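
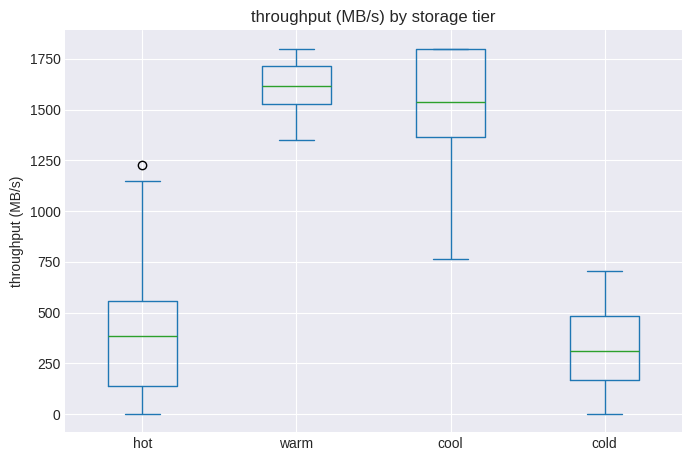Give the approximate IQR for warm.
≈ 200

Q3 ≈ 1800, Q1 ≈ 1600; IQR ≈ 200.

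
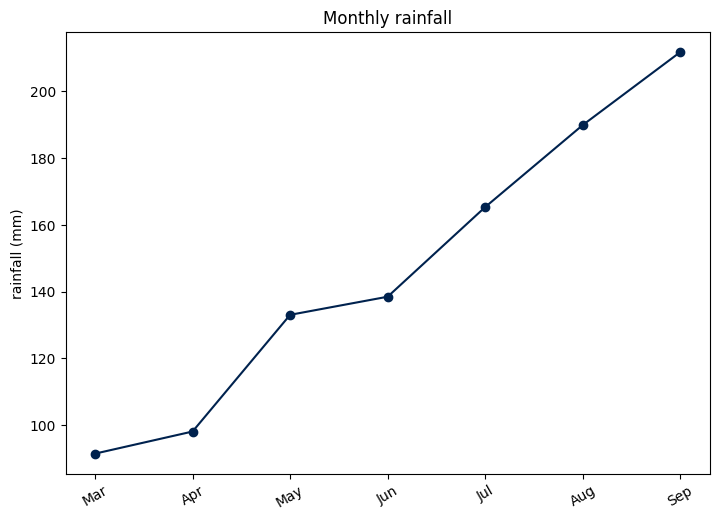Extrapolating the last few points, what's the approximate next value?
Last three: 160, 180, 220 → slope ≈ 30/step → next ≈ 250.

≈ 250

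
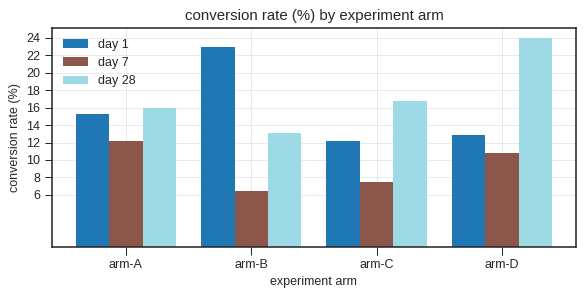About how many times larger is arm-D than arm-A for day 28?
≈ 1.5×

arm-D ≈ 24, arm-A ≈ 16; 24/16 ≈ 1.5.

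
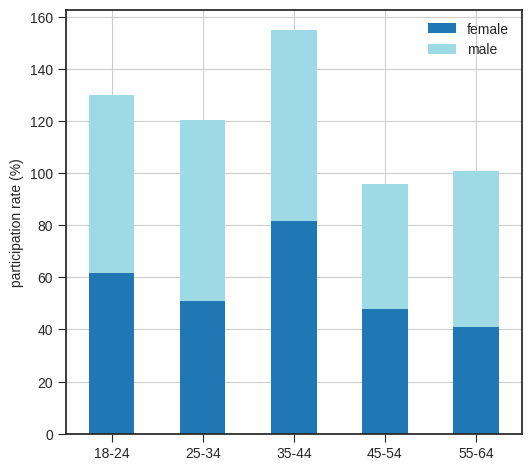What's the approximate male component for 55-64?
male top ≈ 100, bottom ≈ 40; segment ≈ 60.

≈ 60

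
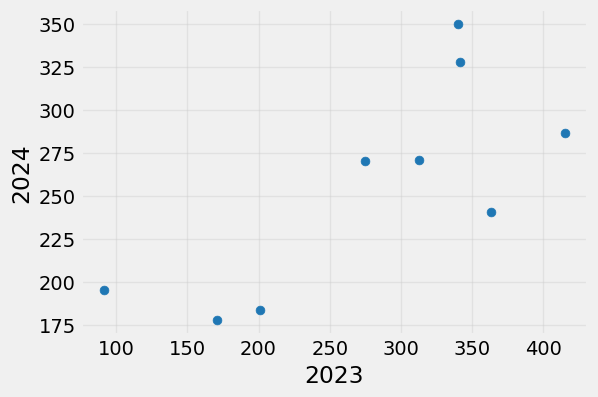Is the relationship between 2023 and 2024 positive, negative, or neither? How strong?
positive, strong

Points are positively correlated; strong (|r| ≈ 0.8).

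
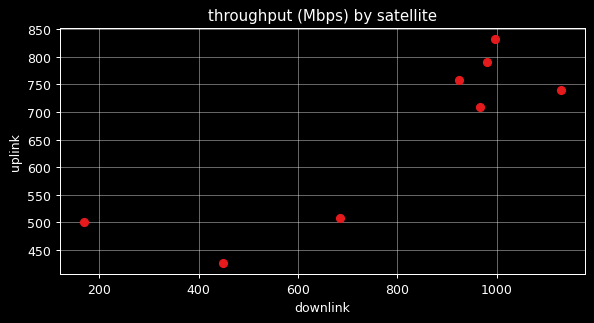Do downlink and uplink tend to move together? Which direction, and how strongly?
Points are positively correlated; strong (|r| ≈ 0.9).

positive, strong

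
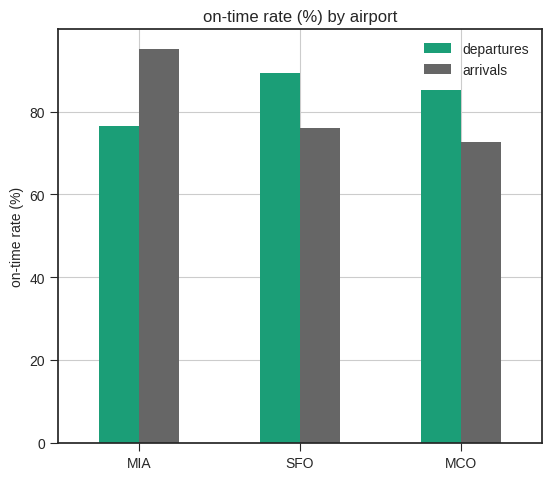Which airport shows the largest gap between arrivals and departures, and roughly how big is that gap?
MIA: arrivals ≈ 100, departures ≈ 80 → gap ≈ 20. Next-largest (SFO) is only ≈ 10.

MIA, ≈ 20 %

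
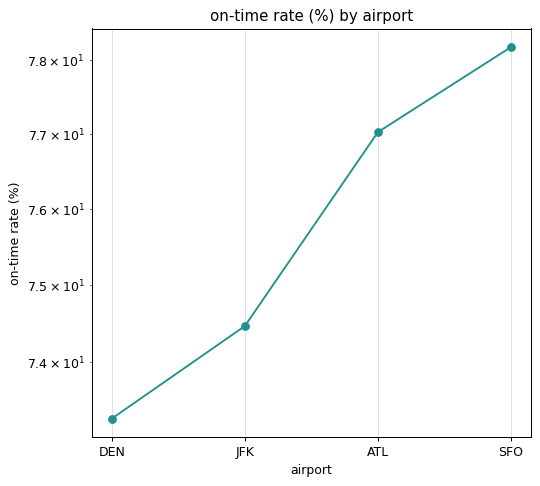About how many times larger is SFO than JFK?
≈ 1.05×

SFO ≈ 78.0, JFK ≈ 74.5; 78.0/74.5 ≈ 1.05.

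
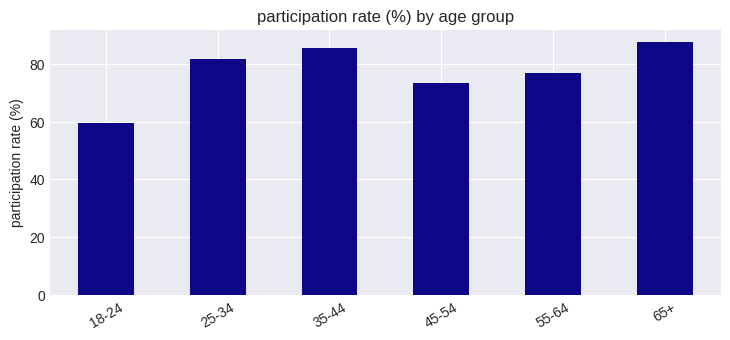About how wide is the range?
Max 65+ ≈ 90, min 18-24 ≈ 60; range ≈ 30.

≈ 30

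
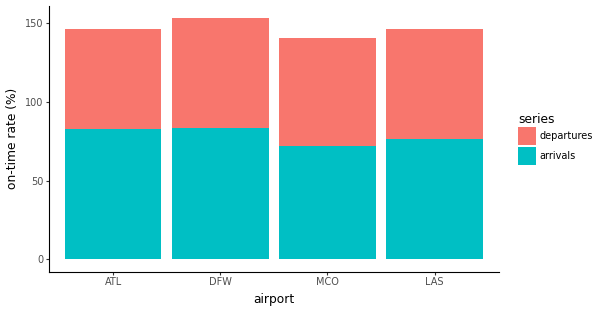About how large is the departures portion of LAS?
≈ 60

departures top ≈ 140, bottom ≈ 80; segment ≈ 60.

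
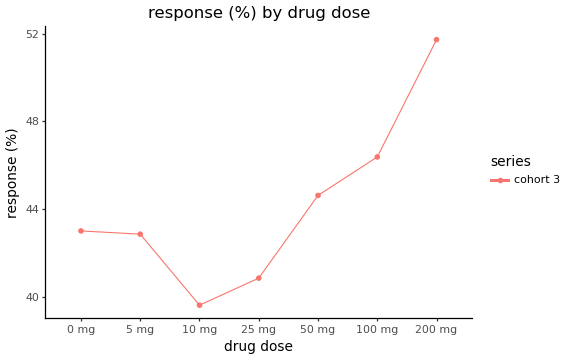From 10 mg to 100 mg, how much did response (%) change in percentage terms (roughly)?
10 mg ≈ 40, 100 mg ≈ 46; (46 − 40) / 40 ≈ +15%.

≈ +15%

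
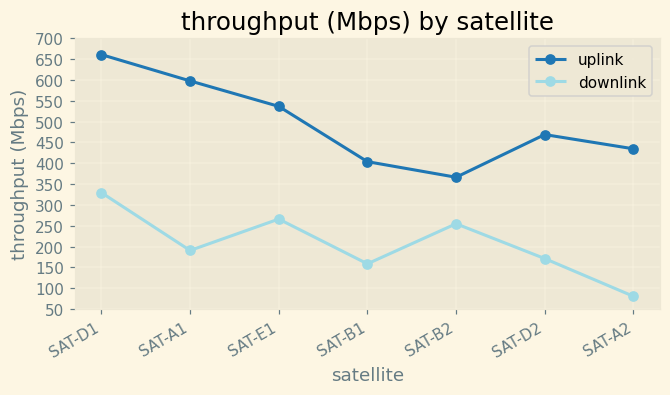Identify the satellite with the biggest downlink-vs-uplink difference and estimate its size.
SAT-A1, ≈ 400 Mbps

SAT-A1: downlink ≈ 200, uplink ≈ 600 → gap ≈ 400. Next-largest (SAT-A2) is only ≈ 350.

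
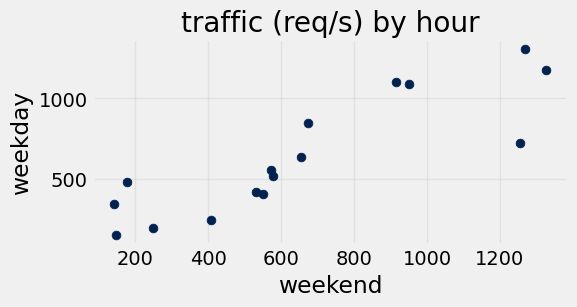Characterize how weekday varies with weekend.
Points are positively correlated; strong (|r| ≈ 0.9).

positive, strong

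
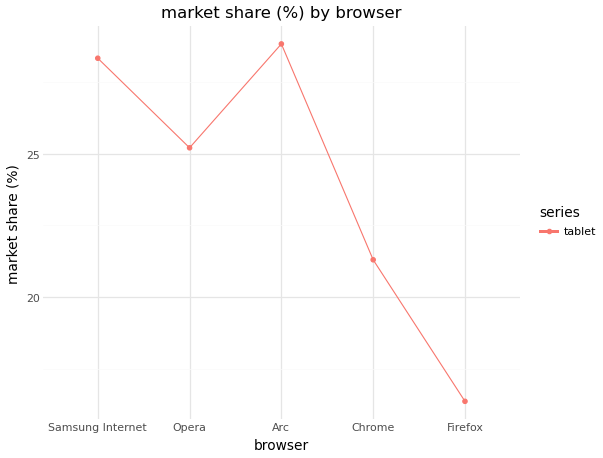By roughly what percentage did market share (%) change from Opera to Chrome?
≈ -15.4%

Opera ≈ 26, Chrome ≈ 22; (22 − 26) / 26 ≈ -15.4%.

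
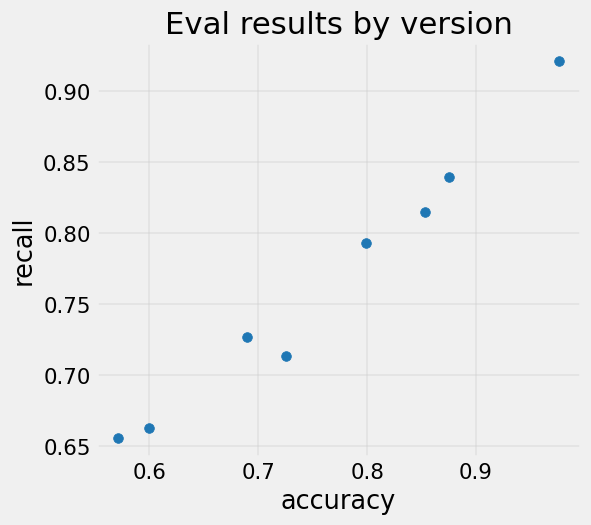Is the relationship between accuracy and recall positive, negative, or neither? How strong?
Points are positively correlated; strong (|r| ≈ 1.0).

positive, strong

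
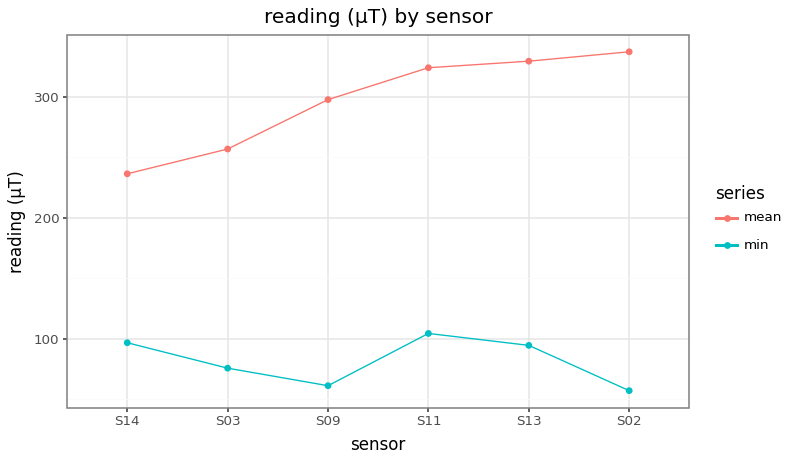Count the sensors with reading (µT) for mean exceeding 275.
4

Above 275: S09, S11, S13, S02.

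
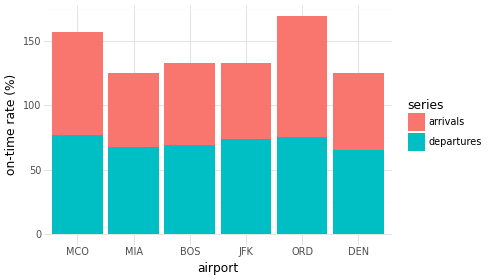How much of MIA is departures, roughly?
≈ 60

departures top ≈ 60, bottom ≈ 0; segment ≈ 60.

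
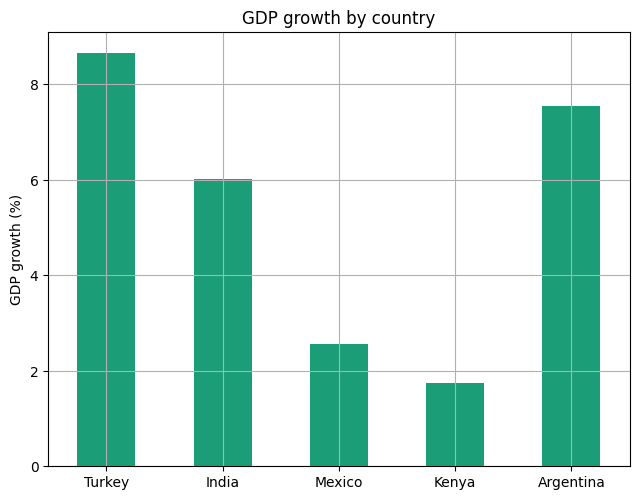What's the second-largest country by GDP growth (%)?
Argentina

Top 3: Turkey ≈ 9, Argentina ≈ 8, India ≈ 6.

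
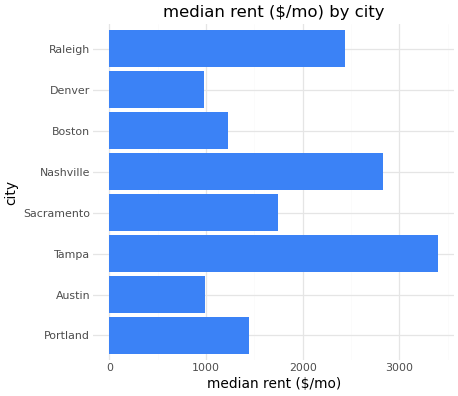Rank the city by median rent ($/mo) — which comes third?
Top 4: Tampa ≈ 3500, Nashville ≈ 3000, Raleigh ≈ 2500, Sacramento ≈ 1500.

Raleigh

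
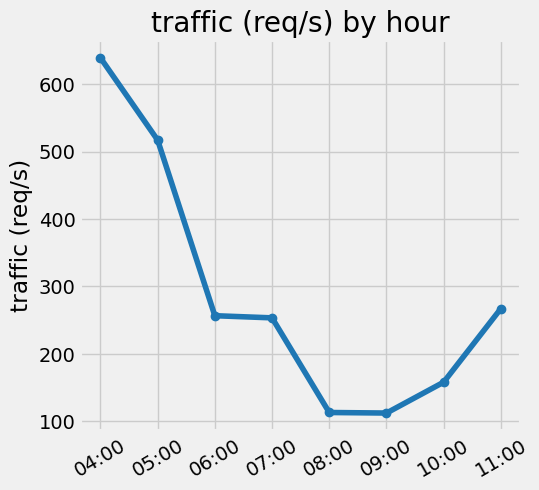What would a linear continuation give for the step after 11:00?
Last three: 100, 150, 250 → slope ≈ 75/step → next ≈ 325.

≈ 325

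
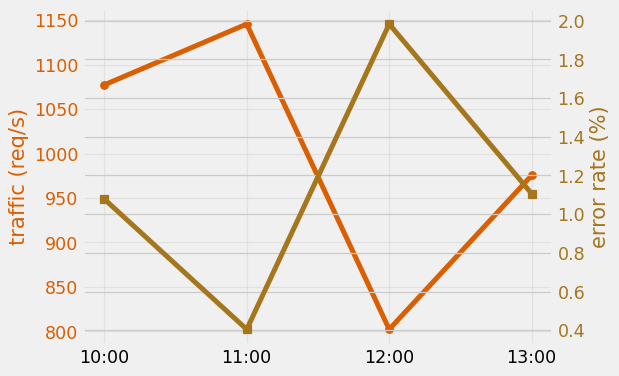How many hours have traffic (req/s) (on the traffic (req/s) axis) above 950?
3

Above 950: 10:00, 11:00, 13:00.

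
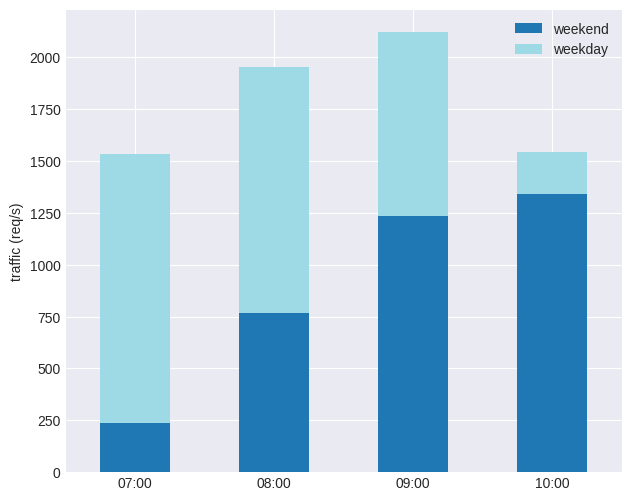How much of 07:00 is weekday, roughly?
≈ 1400

weekday top ≈ 1600, bottom ≈ 200; segment ≈ 1400.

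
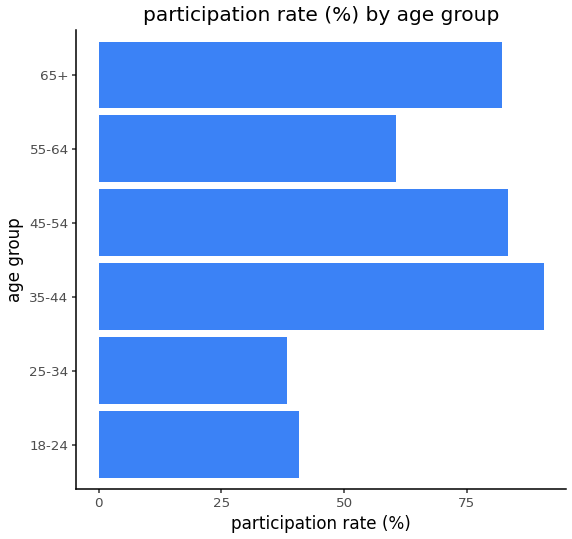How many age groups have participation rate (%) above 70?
3

Above 70: 35-44, 45-54, 65+.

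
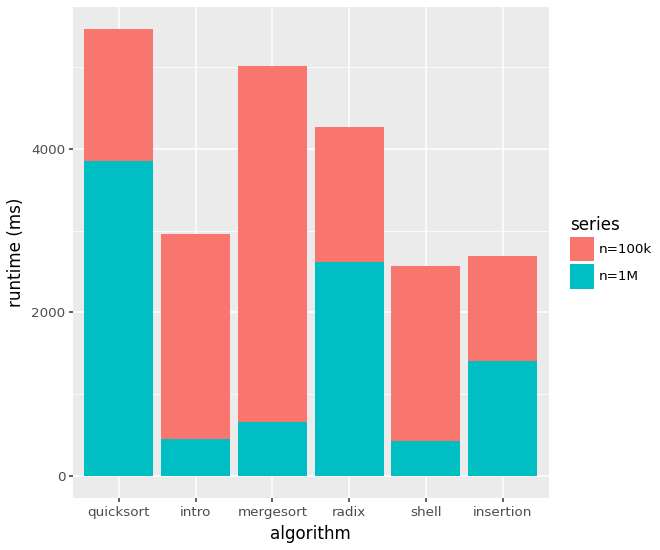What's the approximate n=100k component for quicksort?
n=100k top ≈ 5500, bottom ≈ 4000; segment ≈ 1500.

≈ 1500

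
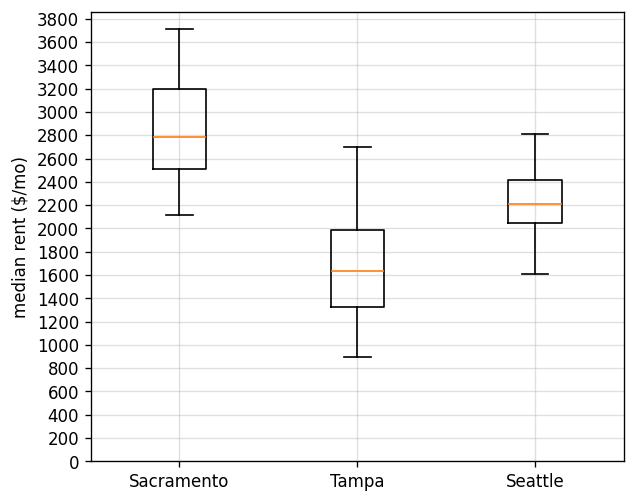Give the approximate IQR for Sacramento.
Q3 ≈ 3200, Q1 ≈ 2600; IQR ≈ 600.

≈ 600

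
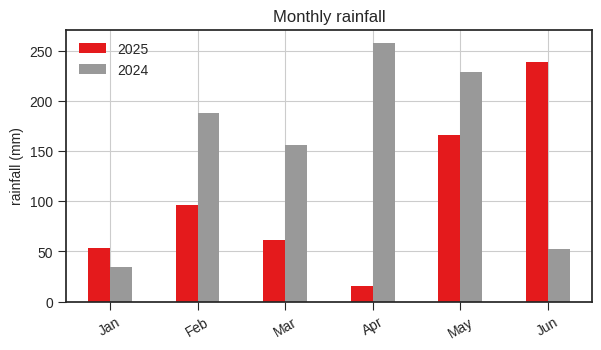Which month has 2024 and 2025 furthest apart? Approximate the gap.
Apr, ≈ 225 mm

Apr: 2024 ≈ 250, 2025 ≈ 25 → gap ≈ 225. Next-largest (Jun) is only ≈ 200.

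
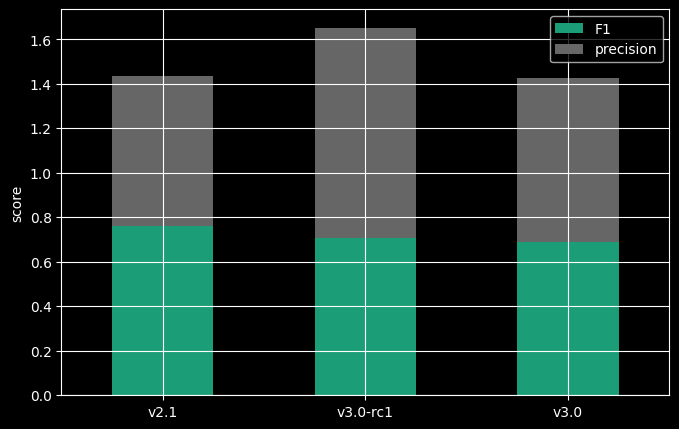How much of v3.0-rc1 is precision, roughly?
precision top ≈ 1.6, bottom ≈ 0.8; segment ≈ 0.8.

≈ 0.8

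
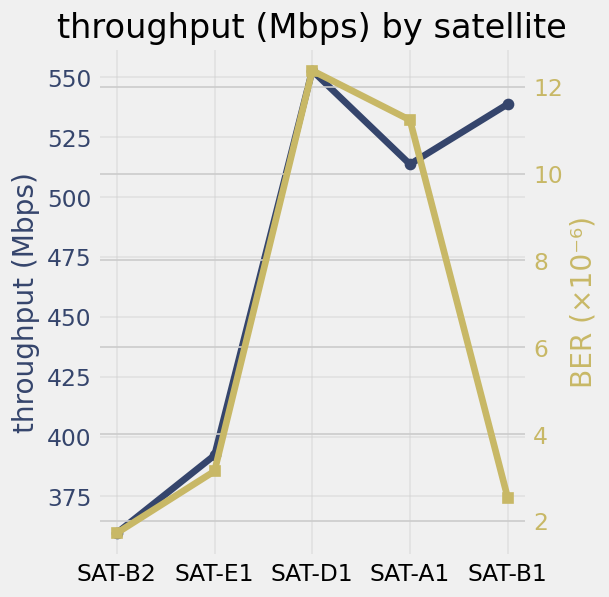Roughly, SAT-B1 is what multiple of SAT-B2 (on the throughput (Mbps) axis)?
SAT-B1 ≈ 540, SAT-B2 ≈ 360; 540/360 ≈ 1.5.

≈ 1.5×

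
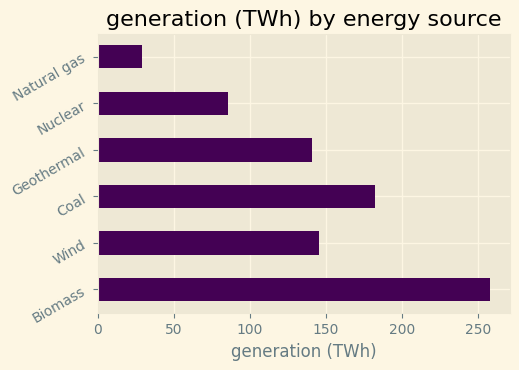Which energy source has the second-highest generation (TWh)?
Top 3: Biomass ≈ 250, Coal ≈ 175, Wind ≈ 150.

Coal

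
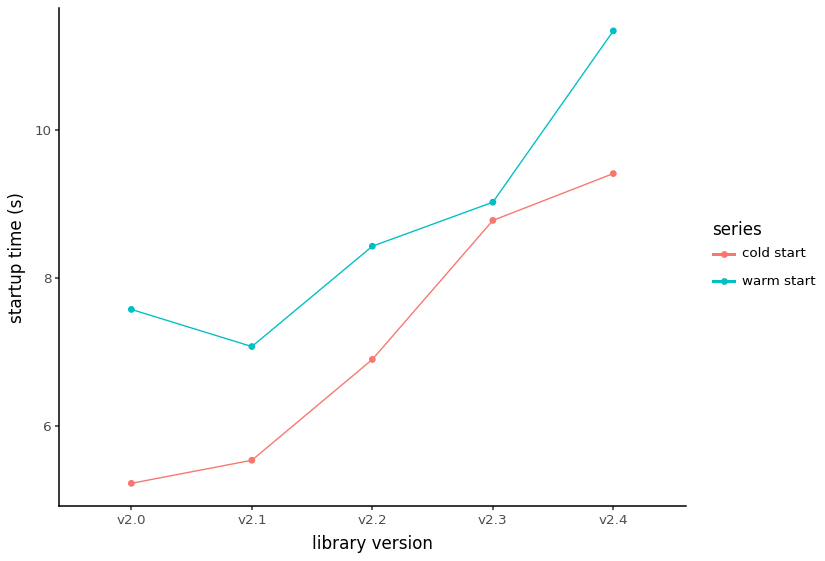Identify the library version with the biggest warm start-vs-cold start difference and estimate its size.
v2.0, ≈ 3 s

v2.0: warm start ≈ 8, cold start ≈ 5 → gap ≈ 3. Next-largest (v2.4) is only ≈ 2.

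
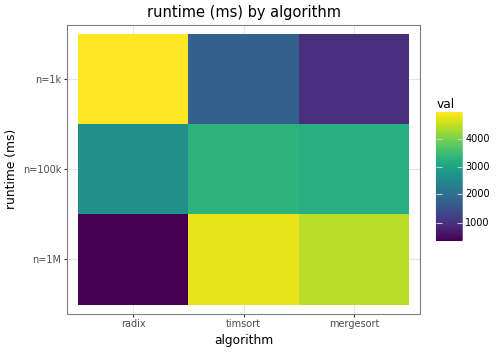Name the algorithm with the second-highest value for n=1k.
Top 3 for n=1k: radix ≈ 5000, timsort ≈ 1500, mergesort ≈ 1000.

timsort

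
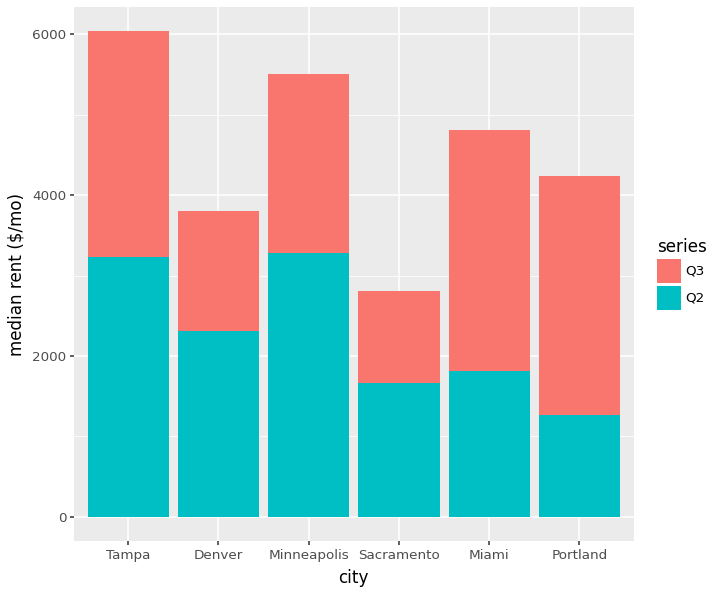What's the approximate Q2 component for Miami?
Q2 top ≈ 2000, bottom ≈ 0; segment ≈ 2000.

≈ 2000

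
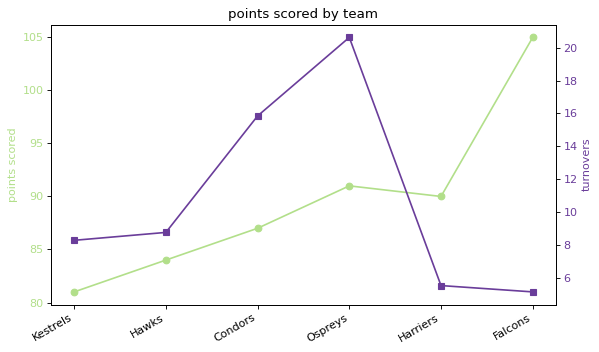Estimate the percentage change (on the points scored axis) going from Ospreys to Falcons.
≈ +13%

Ospreys ≈ 92, Falcons ≈ 104; (104 − 92) / 92 ≈ +13%.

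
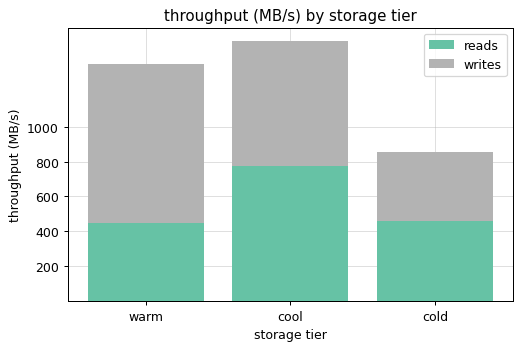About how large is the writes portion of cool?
writes top ≈ 1400, bottom ≈ 800; segment ≈ 600.

≈ 600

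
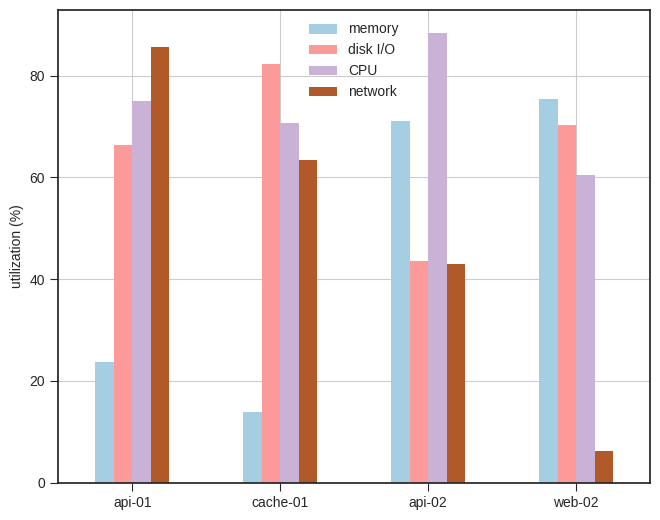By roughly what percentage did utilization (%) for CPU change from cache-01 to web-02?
cache-01 ≈ 70, web-02 ≈ 60; (60 − 70) / 70 ≈ -14.3%.

≈ -14.3%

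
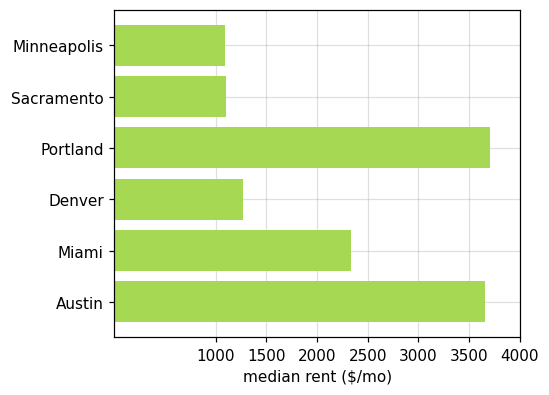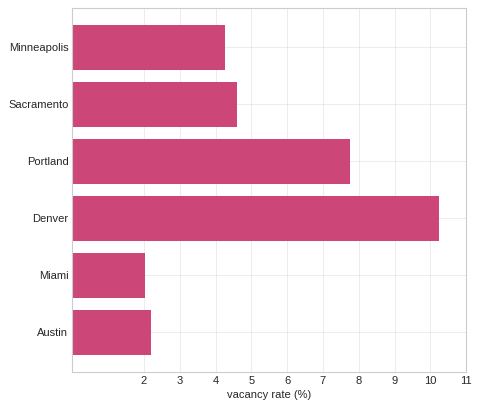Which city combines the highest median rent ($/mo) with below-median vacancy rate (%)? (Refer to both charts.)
Austin

Chart 2 median vacancy rate (%) ≈ 4; below-median cities: Minneapolis, Miami, Austin. Among those, Austin has the highest median rent ($/mo) (≈ 3500).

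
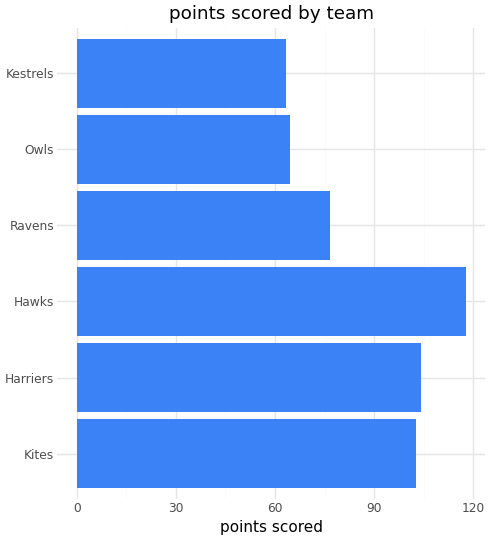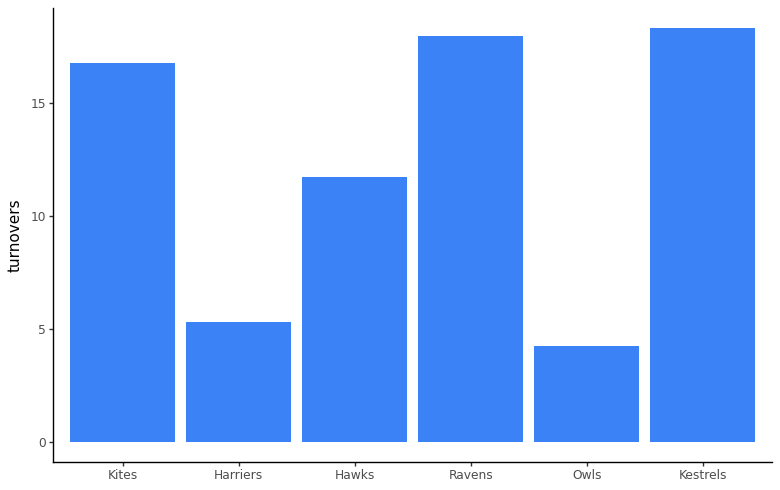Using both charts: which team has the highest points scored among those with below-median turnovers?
Hawks

Chart 2 median turnovers ≈ 14; below-median teams: Harriers, Hawks, Owls. Among those, Hawks has the highest points scored (≈ 120).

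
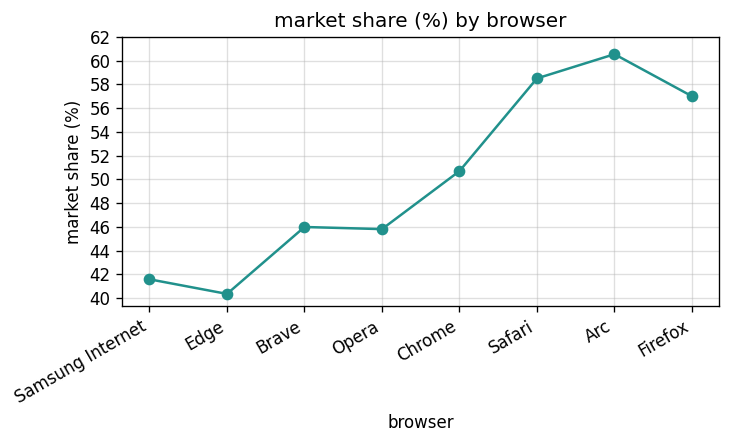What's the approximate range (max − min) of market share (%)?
Max Arc ≈ 60, min Edge ≈ 40; range ≈ 20.

≈ 20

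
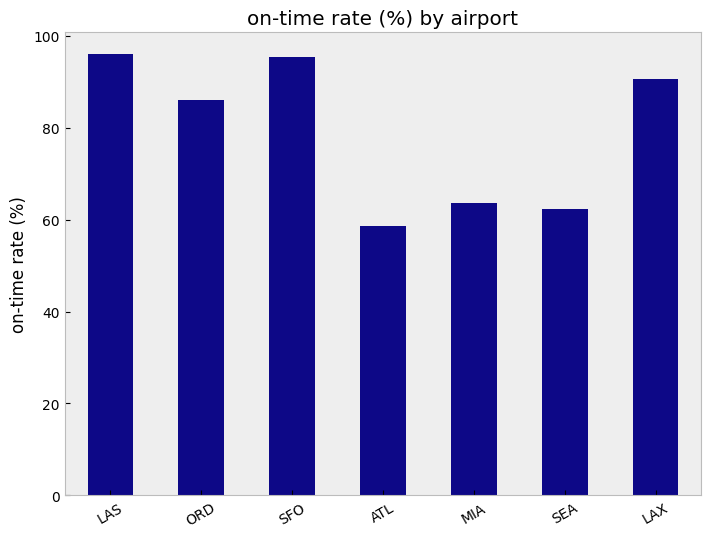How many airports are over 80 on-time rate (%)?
4

Above 80: LAS, ORD, SFO, LAX.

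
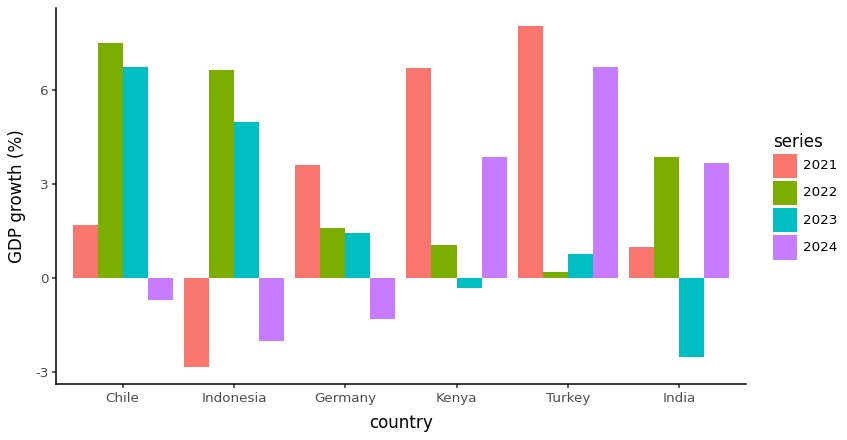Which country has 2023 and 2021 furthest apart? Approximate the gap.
Indonesia: 2023 ≈ 5, 2021 ≈ -3 → gap ≈ 8. Next-largest (Turkey) is only ≈ 7.

Indonesia, ≈ 8 %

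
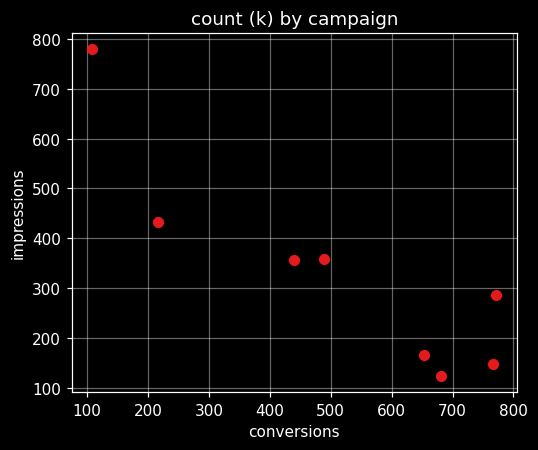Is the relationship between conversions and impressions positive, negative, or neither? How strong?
Points are negatively correlated; strong (|r| ≈ 0.9).

negative, strong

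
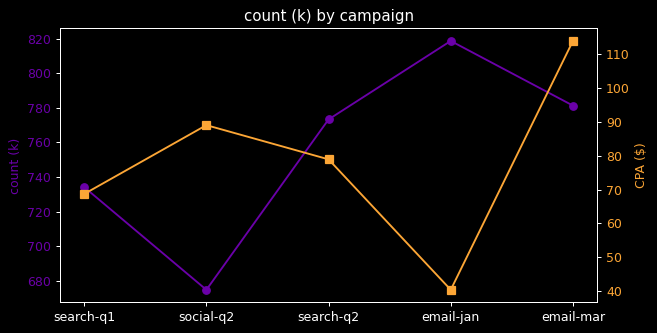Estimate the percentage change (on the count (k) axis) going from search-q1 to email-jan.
≈ +10.8%

search-q1 ≈ 740, email-jan ≈ 820; (820 − 740) / 740 ≈ +10.8%.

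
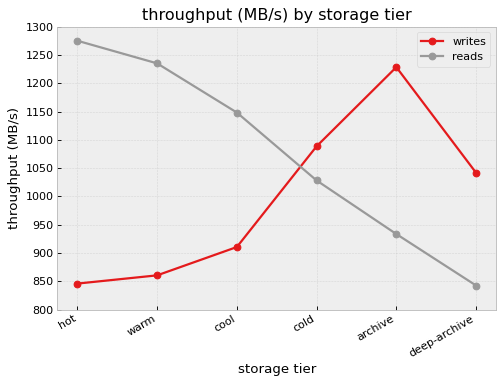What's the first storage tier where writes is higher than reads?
cold

cool: writes ≈ 900 vs reads ≈ 1150 (not yet); cold: writes ≈ 1100 vs reads ≈ 1050 (first crossover).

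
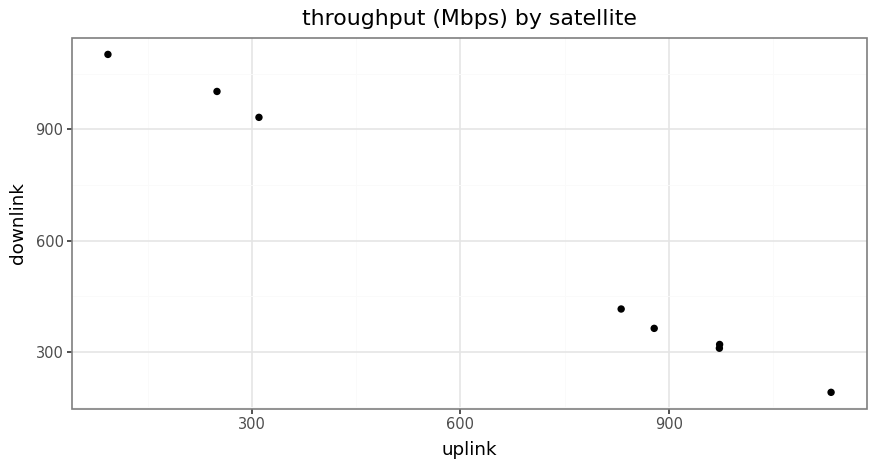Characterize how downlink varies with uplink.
Points are negatively correlated; strong (|r| ≈ 1.0).

negative, strong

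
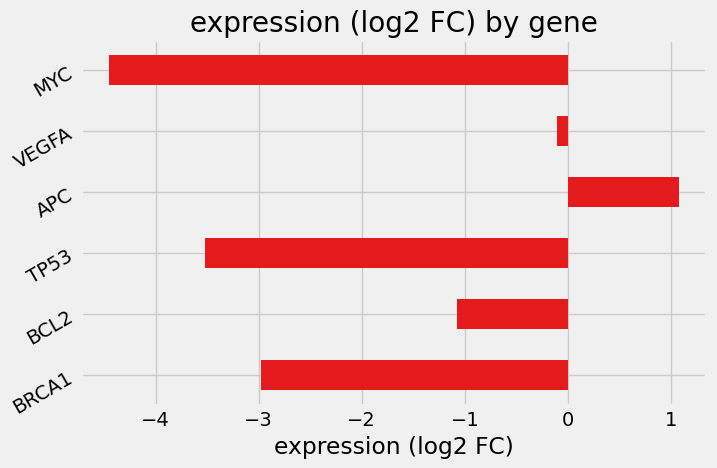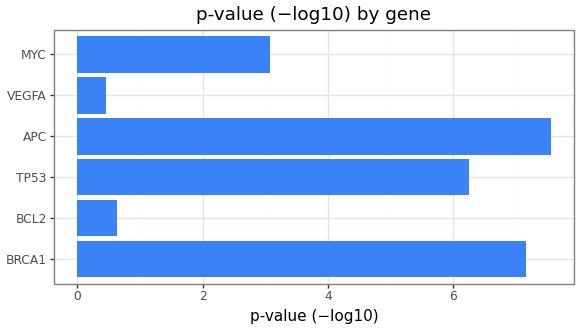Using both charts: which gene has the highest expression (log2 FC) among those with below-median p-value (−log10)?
VEGFA

Chart 2 median p-value (−log10) ≈ 5; below-median genes: BCL2, VEGFA, MYC. Among those, VEGFA has the highest expression (log2 FC) (≈ -0.1).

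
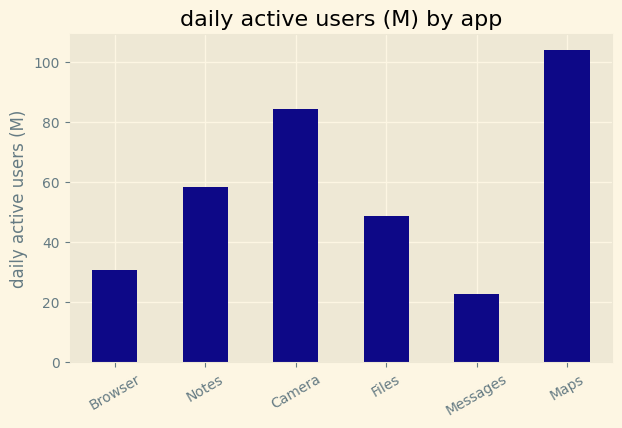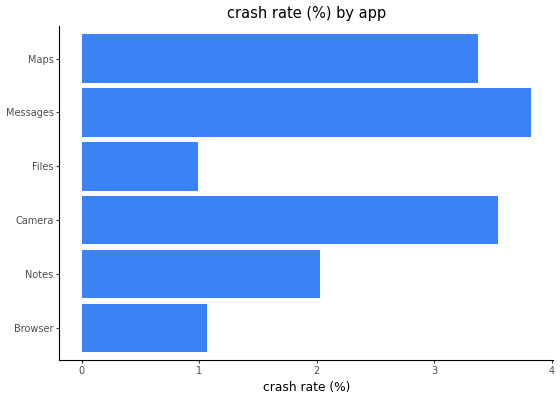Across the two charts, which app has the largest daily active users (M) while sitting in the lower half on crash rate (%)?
Chart 2 median crash rate (%) ≈ 2.5; below-median apps: Browser, Notes, Files. Among those, Notes has the highest daily active users (M) (≈ 60).

Notes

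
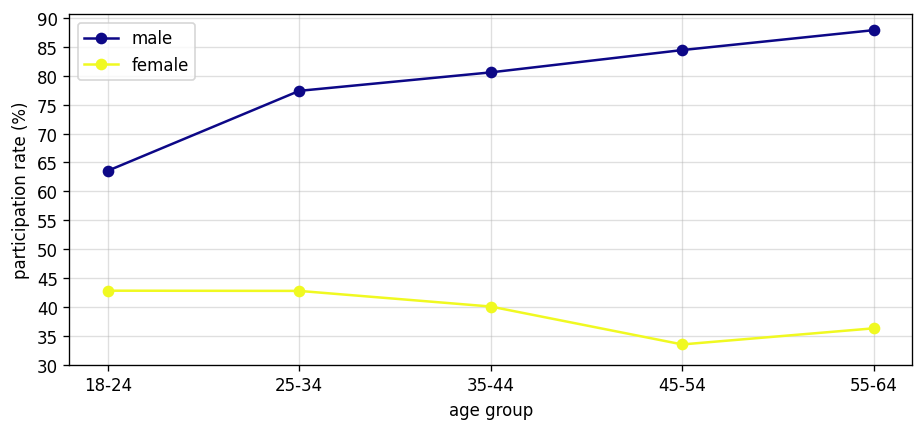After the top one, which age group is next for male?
Top 3 for male: 55-64 ≈ 90, 45-54 ≈ 85, 35-44 ≈ 80.

45-54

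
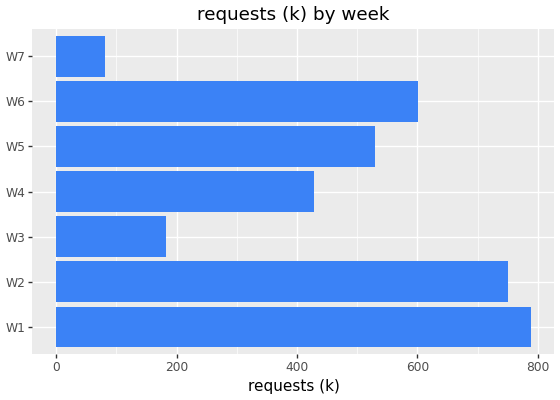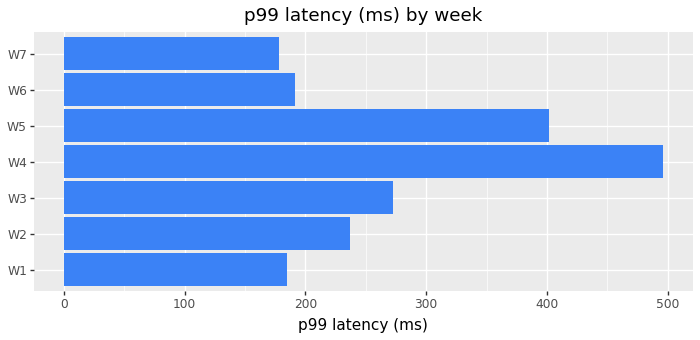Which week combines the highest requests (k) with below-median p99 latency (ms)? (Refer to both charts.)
W1

Chart 2 median p99 latency (ms) ≈ 250; below-median weeks: W1, W6, W7. Among those, W1 has the highest requests (k) (≈ 800).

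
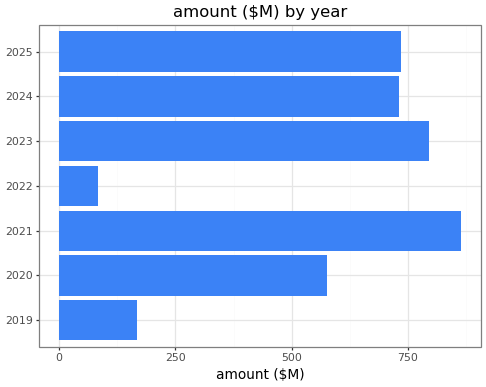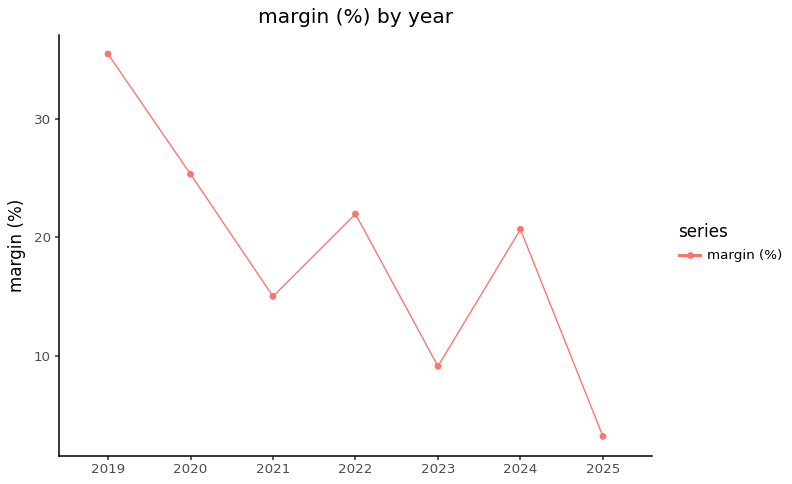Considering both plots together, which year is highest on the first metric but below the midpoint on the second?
2021

Chart 2 median margin (%) ≈ 20; below-median years: 2021, 2023, 2025. Among those, 2021 has the highest amount ($M) (≈ 900).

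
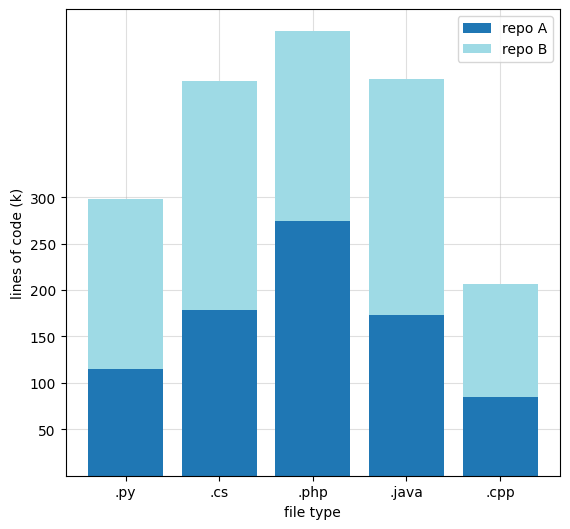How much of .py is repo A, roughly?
≈ 100

repo A top ≈ 100, bottom ≈ 0; segment ≈ 100.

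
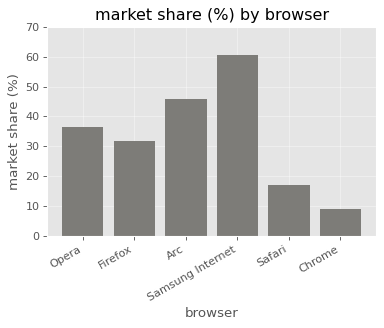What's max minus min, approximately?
≈ 50

Max Samsung Internet ≈ 60, min Chrome ≈ 10; range ≈ 50.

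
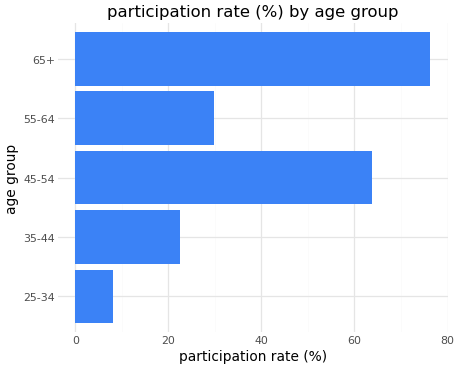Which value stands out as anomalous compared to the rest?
65+

65+ ≈ 80; the rest sit between ≈ 10 and ≈ 60.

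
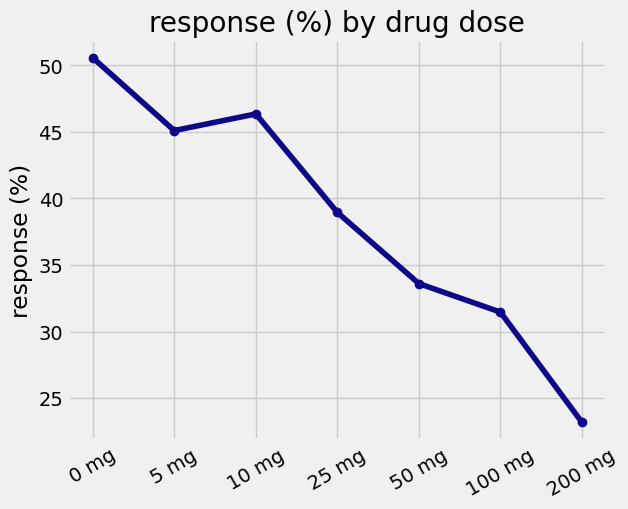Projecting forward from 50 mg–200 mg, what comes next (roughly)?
≈ 20

Last three: 35, 30, 25 → slope ≈ -5/step → next ≈ 20.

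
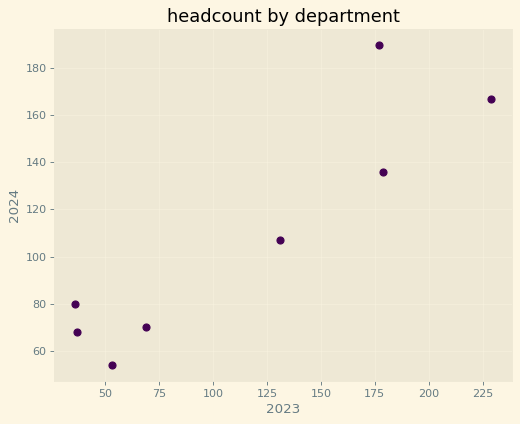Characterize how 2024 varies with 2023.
Points are positively correlated; strong (|r| ≈ 0.9).

positive, strong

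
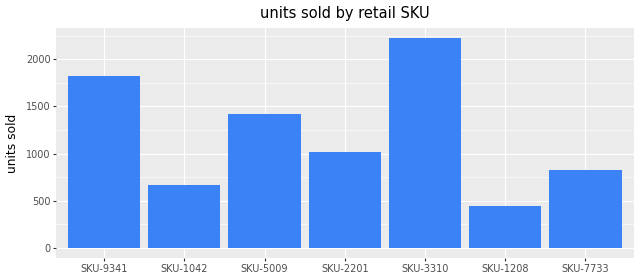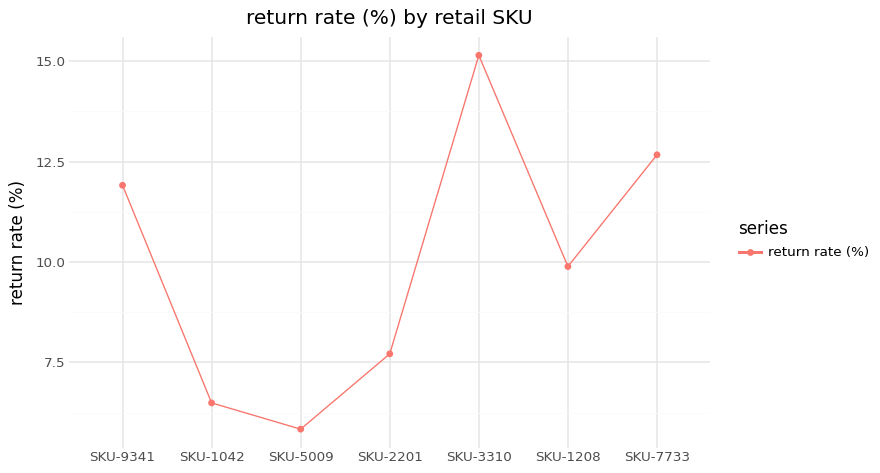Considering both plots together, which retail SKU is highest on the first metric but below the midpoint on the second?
SKU-5009

Chart 2 median return rate (%) ≈ 10; below-median retail SKUs: SKU-1042, SKU-5009, SKU-2201. Among those, SKU-5009 has the highest units sold (≈ 1500).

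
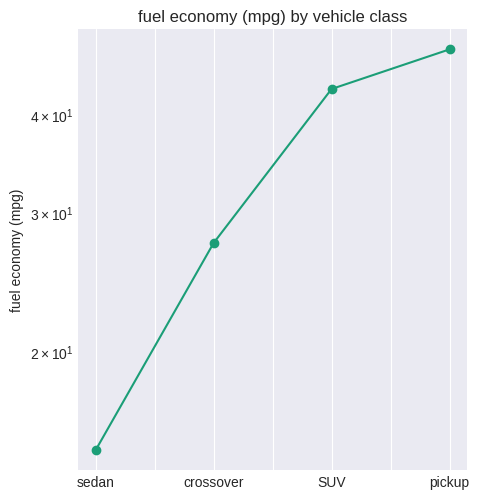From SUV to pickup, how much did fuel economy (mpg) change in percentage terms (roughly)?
SUV ≈ 45, pickup ≈ 50; (50 − 45) / 45 ≈ +11.1%.

≈ +11.1%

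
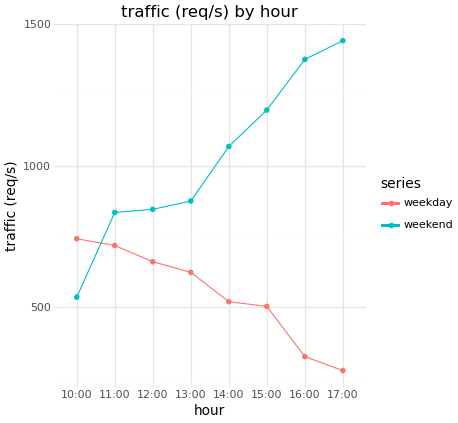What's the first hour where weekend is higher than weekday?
11:00

10:00: weekend ≈ 500 vs weekday ≈ 700 (not yet); 11:00: weekend ≈ 800 vs weekday ≈ 700 (first crossover).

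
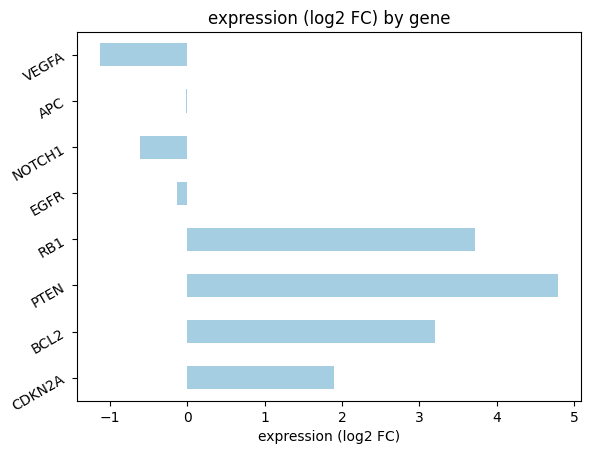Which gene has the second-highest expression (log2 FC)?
Top 3: PTEN ≈ 5.0, RB1 ≈ 3.5, BCL2 ≈ 3.0.

RB1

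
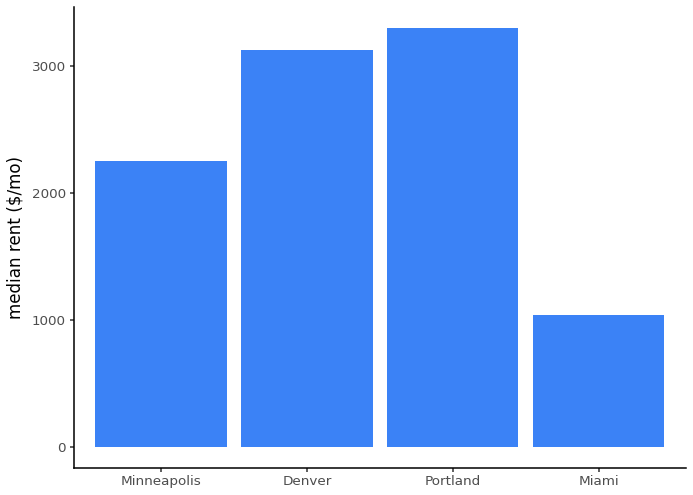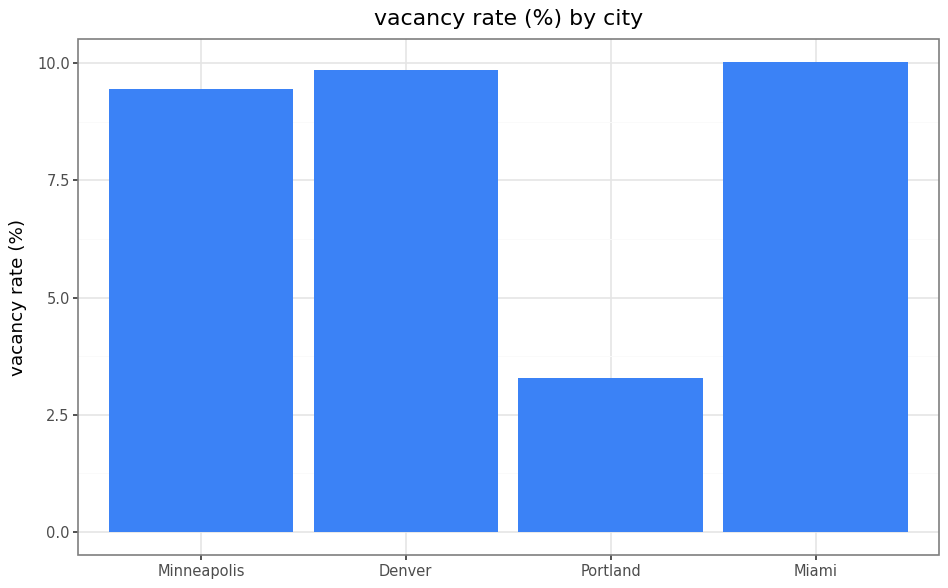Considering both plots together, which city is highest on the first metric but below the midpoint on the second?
Chart 2 median vacancy rate (%) ≈ 10; below-median cities: Minneapolis, Portland. Among those, Portland has the highest median rent ($/mo) (≈ 3500).

Portland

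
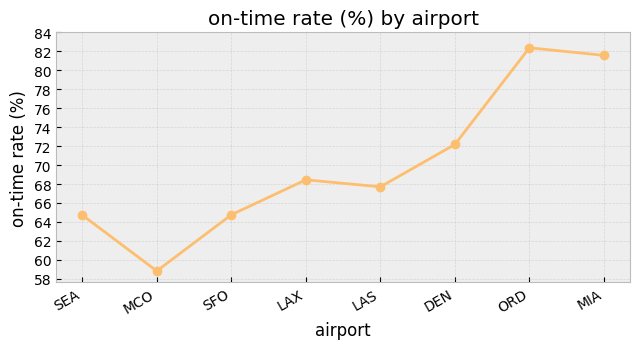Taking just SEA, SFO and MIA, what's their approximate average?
≈ 70

(64 + 64 + 82) / 3 ≈ 70.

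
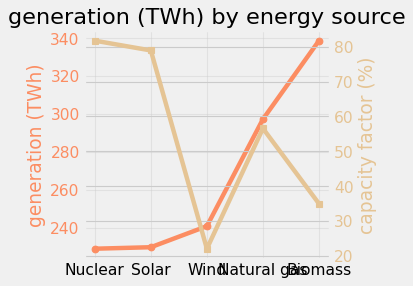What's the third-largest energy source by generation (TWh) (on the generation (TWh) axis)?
Wind

Top 4 (on the generation (TWh) axis): Biomass ≈ 340, Natural gas ≈ 300, Wind ≈ 240, Solar ≈ 230.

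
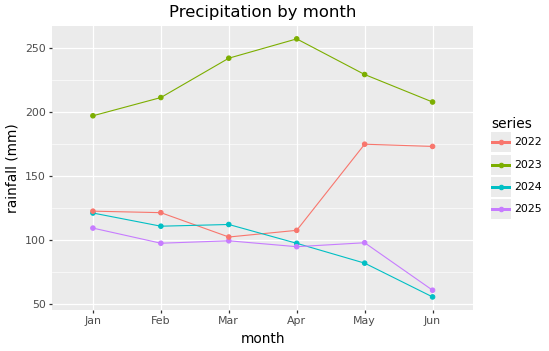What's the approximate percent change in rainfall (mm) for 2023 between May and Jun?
May ≈ 220, Jun ≈ 200; (200 − 220) / 220 ≈ -9.1%.

≈ -9.1%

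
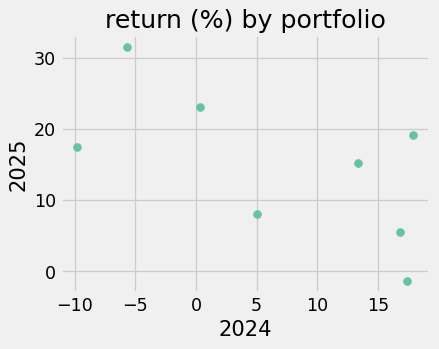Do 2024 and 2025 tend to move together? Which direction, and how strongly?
Points are negatively correlated; moderate (|r| ≈ 0.6).

negative, moderate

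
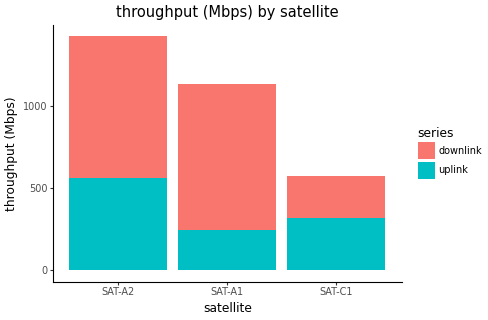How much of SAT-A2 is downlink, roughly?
≈ 800

downlink top ≈ 1400, bottom ≈ 600; segment ≈ 800.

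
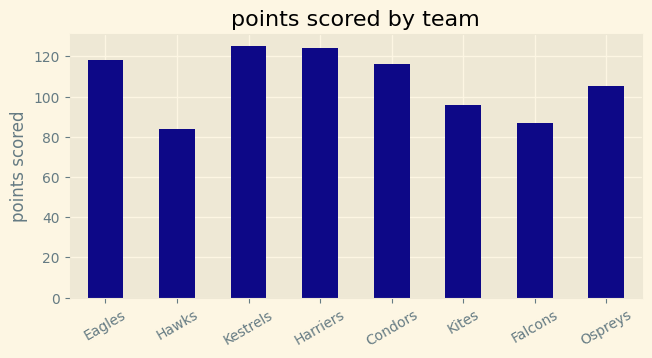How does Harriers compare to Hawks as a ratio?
≈ 1.5×

Harriers ≈ 120, Hawks ≈ 80; 120/80 ≈ 1.5.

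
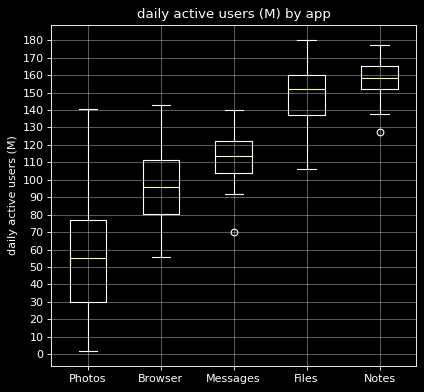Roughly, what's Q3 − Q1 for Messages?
≈ 20

Q3 ≈ 120, Q1 ≈ 100; IQR ≈ 20.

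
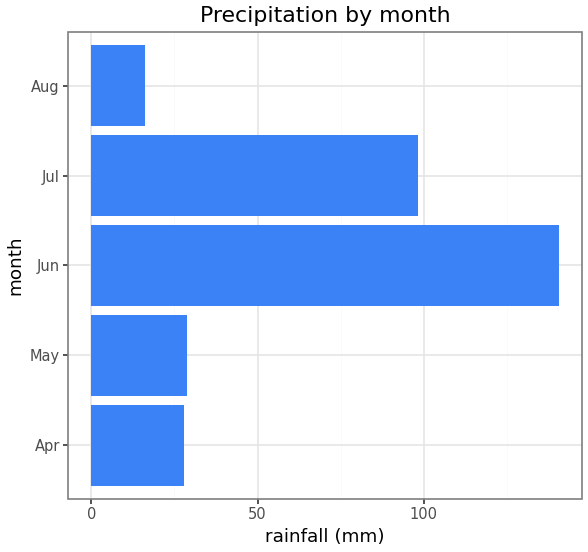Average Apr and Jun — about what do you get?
(20 + 140) / 2 ≈ 80.

≈ 80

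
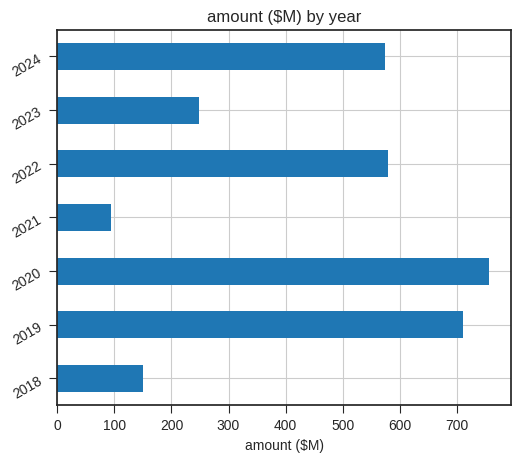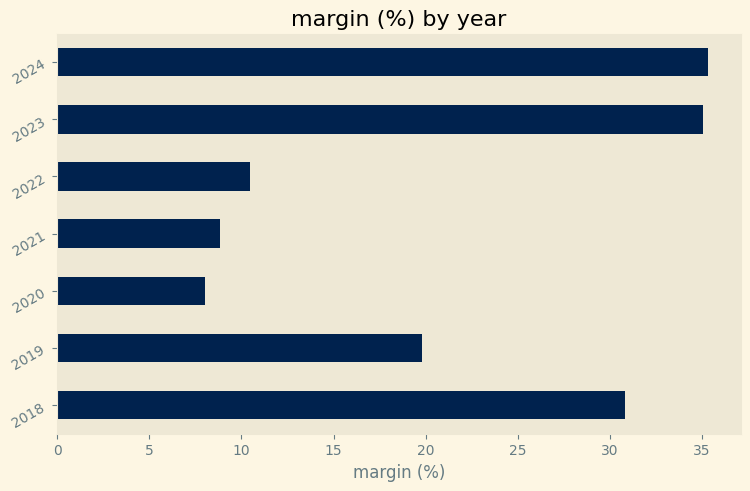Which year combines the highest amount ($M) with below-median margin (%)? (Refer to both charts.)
2020

Chart 2 median margin (%) ≈ 20; below-median years: 2020, 2021, 2022. Among those, 2020 has the highest amount ($M) (≈ 800).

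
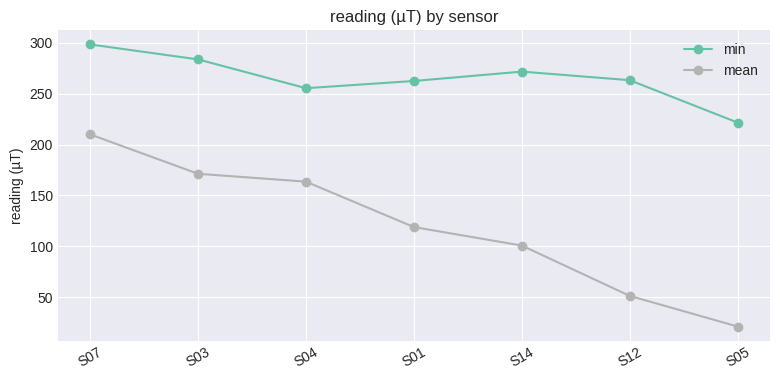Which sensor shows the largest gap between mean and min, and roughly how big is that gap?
S12, ≈ 225 µT

S12: mean ≈ 50, min ≈ 275 → gap ≈ 225. Next-largest (S05) is only ≈ 200.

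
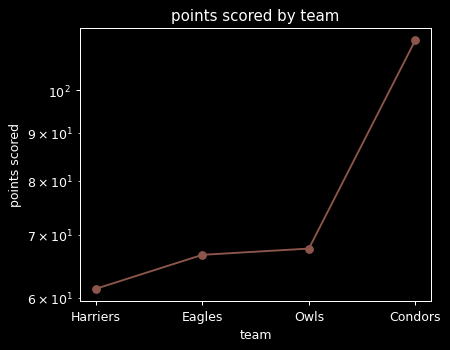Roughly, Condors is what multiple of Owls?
≈ 1.64×

Condors ≈ 115, Owls ≈ 70; 115/70 ≈ 1.64.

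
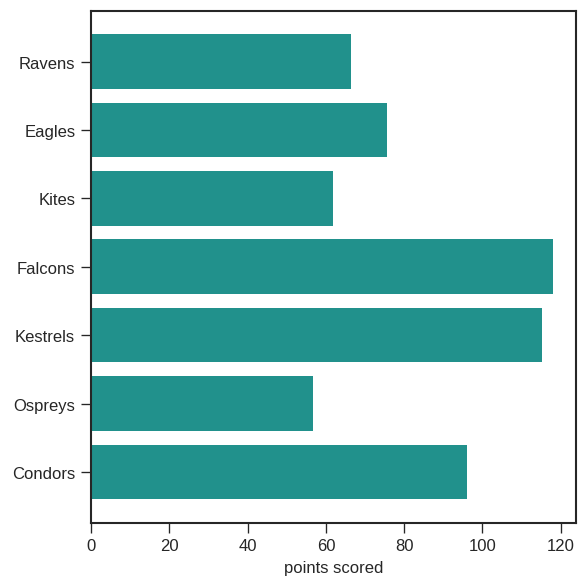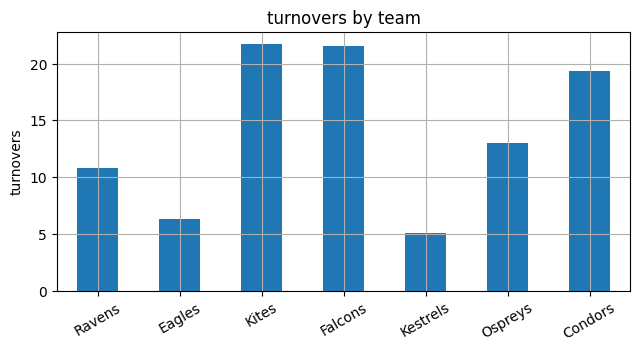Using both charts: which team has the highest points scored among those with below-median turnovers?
Chart 2 median turnovers ≈ 14; below-median teams: Ravens, Eagles, Kestrels. Among those, Kestrels has the highest points scored (≈ 120).

Kestrels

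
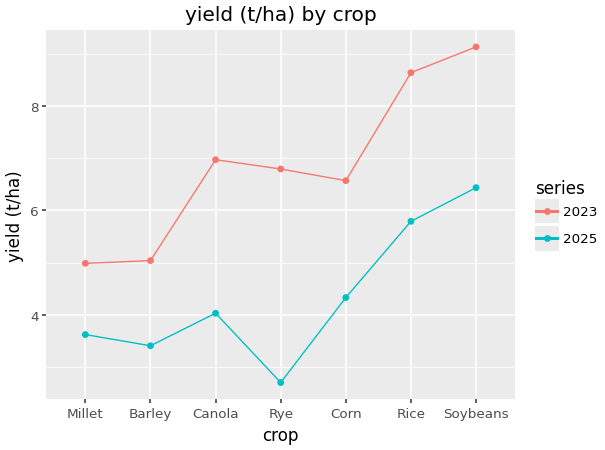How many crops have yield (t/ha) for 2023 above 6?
Above 6: Canola, Rye, Corn, Rice, Soybeans.

5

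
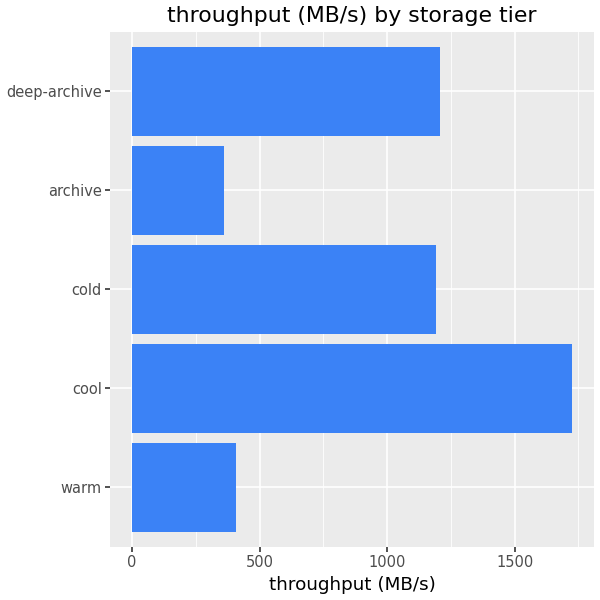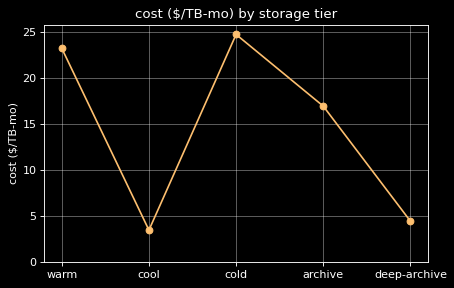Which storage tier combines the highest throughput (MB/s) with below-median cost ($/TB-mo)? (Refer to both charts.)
Chart 2 median cost ($/TB-mo) ≈ 15; below-median storage tiers: cool, deep-archive. Among those, cool has the highest throughput (MB/s) (≈ 1800).

cool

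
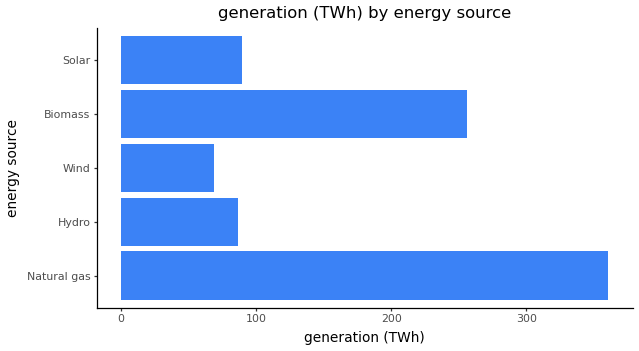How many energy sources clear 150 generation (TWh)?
Above 150: Natural gas, Biomass.

2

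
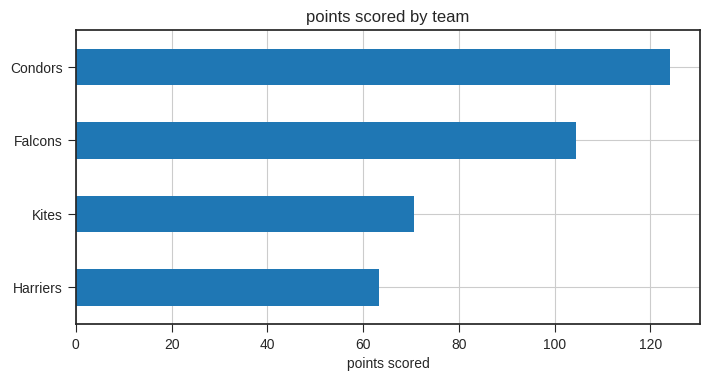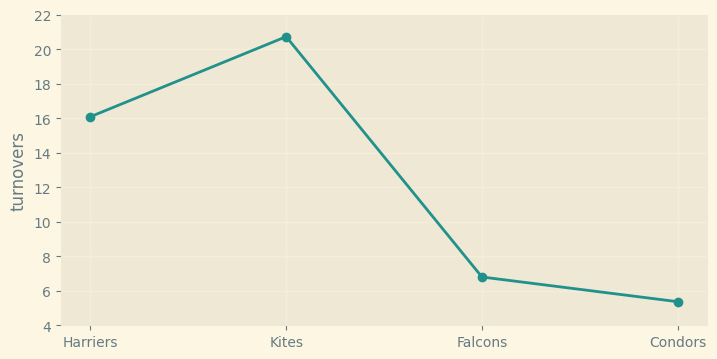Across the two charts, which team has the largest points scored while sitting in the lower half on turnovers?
Chart 2 median turnovers ≈ 12; below-median teams: Falcons, Condors. Among those, Condors has the highest points scored (≈ 120).

Condors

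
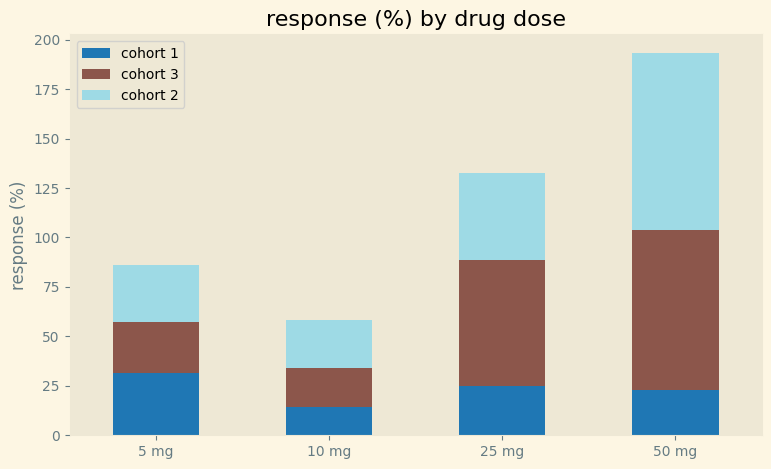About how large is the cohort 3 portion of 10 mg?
≈ 20

cohort 3 top ≈ 40, bottom ≈ 20; segment ≈ 20.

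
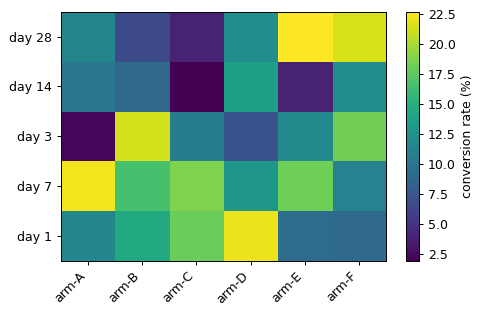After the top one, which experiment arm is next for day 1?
Top 3 for day 1: arm-D ≈ 22, arm-C ≈ 18, arm-B ≈ 14.

arm-C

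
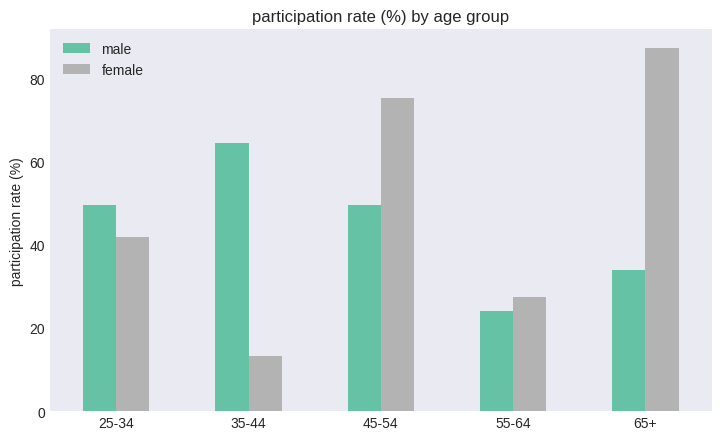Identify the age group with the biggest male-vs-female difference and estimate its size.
65+: male ≈ 30, female ≈ 90 → gap ≈ 60. Next-largest (35-44) is only ≈ 50.

65+, ≈ 60 %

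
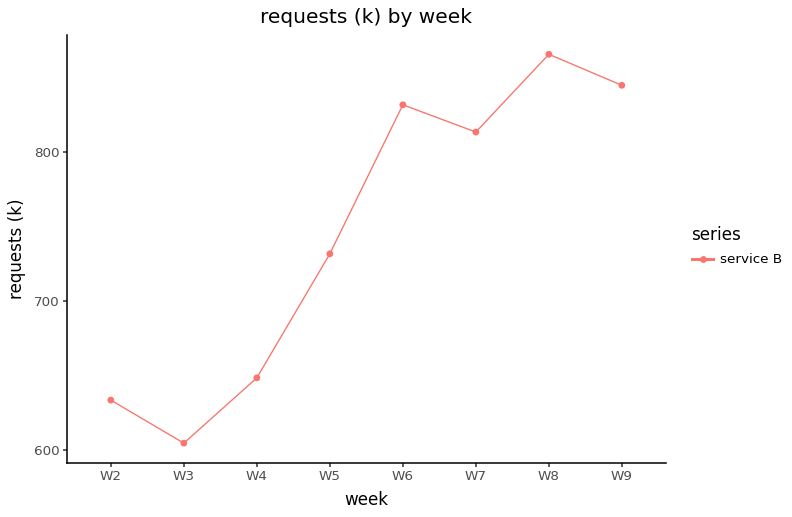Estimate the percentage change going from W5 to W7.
≈ +13.8%

W5 ≈ 725, W7 ≈ 825; (825 − 725) / 725 ≈ +13.8%.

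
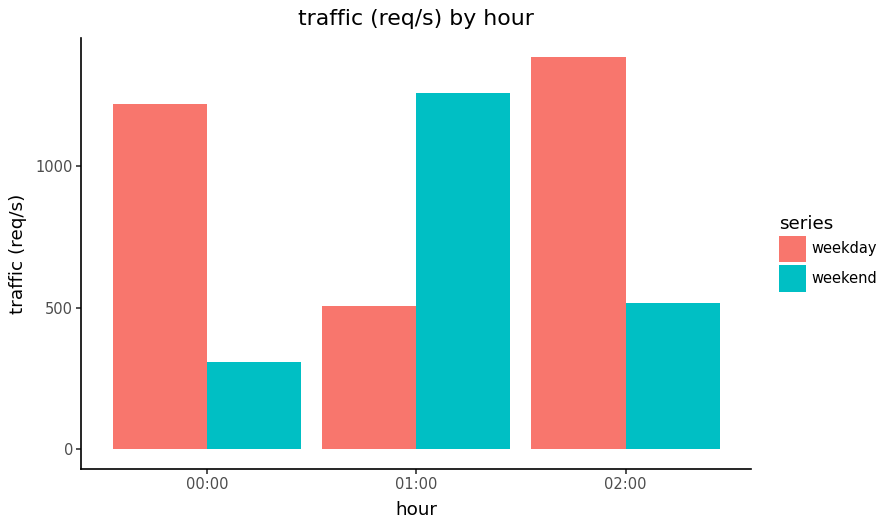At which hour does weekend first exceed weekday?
00:00: weekend ≈ 400 vs weekday ≈ 1200 (not yet); 01:00: weekend ≈ 1200 vs weekday ≈ 600 (first crossover).

01:00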